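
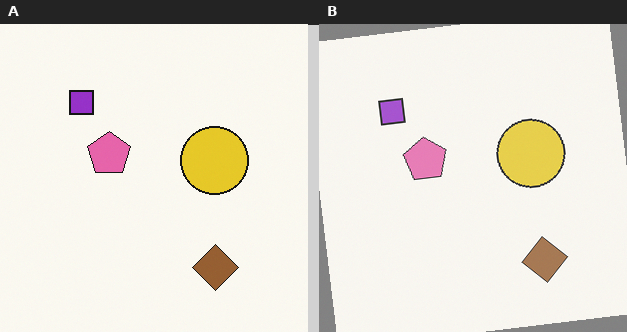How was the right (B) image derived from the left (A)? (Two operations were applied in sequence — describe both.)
It was given slightly reduced contrast, then rotated counter-clockwise by a few degrees.

Tones are pushed toward mid-grey across the whole image — a global contrast change. Every shape is tilted by the same angle and the image corners show triangular fill wedges — a whole-image rotation by a non-right angle.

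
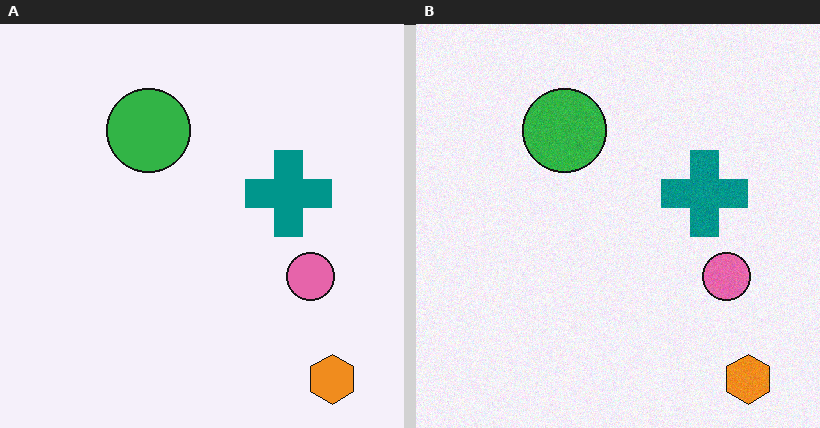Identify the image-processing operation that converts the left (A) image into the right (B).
This is the original image degraded with light additive noise.

Random speckle covers the whole image, including the flat background.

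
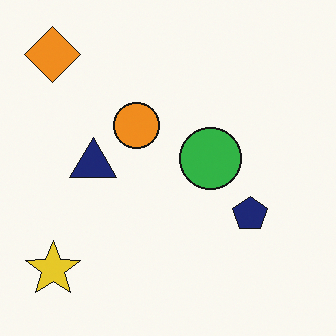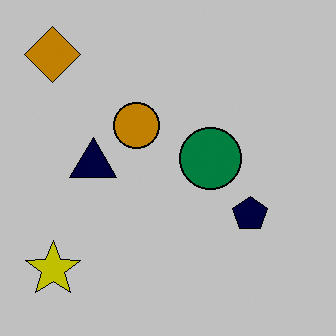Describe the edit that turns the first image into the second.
The second image is the first heavily posterized to just a handful of flat colors.

Each flat color has snapped to a coarser quantized level — most visibly, the near-white background has dropped to a flat grey.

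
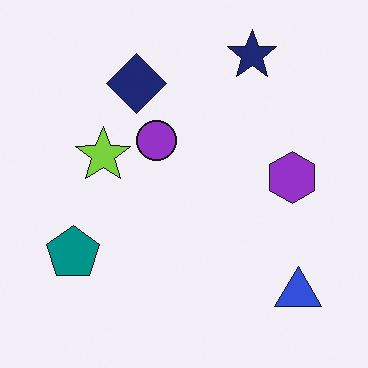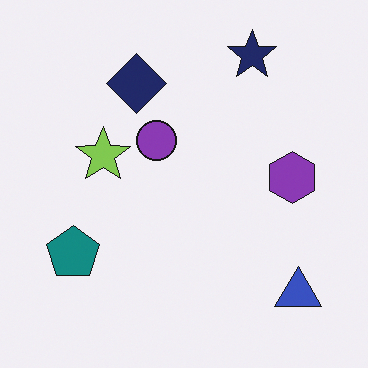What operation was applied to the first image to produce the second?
It was slightly desaturated.

All colors are more muted and greyish — a global saturation change.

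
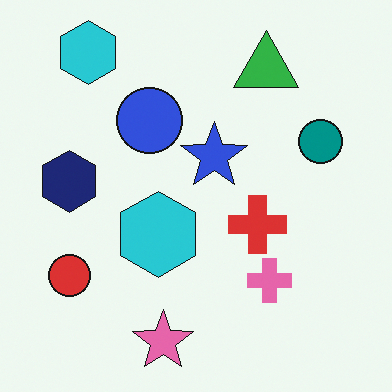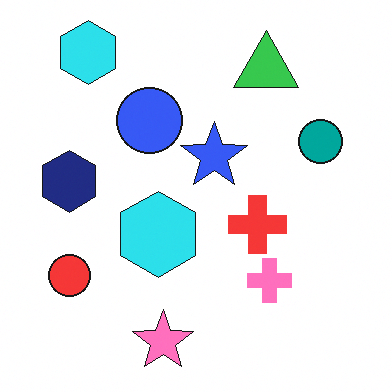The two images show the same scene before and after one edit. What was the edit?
The transformation is: brightened a little.

Every pixel — background and shapes alike — is uniformly brightened.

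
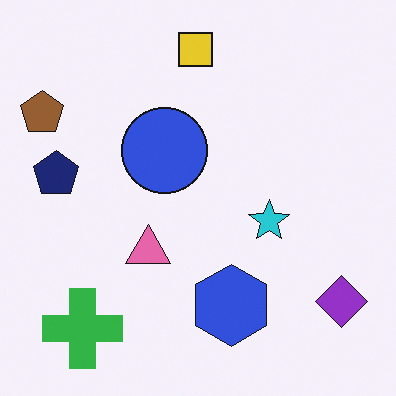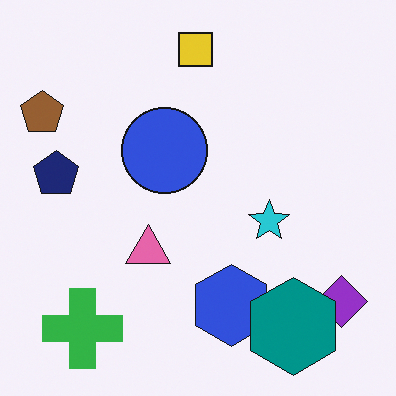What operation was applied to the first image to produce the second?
The image was overlaid with an additional teal hexagon.

A teal hexagon appears in the second image that is absent from the first.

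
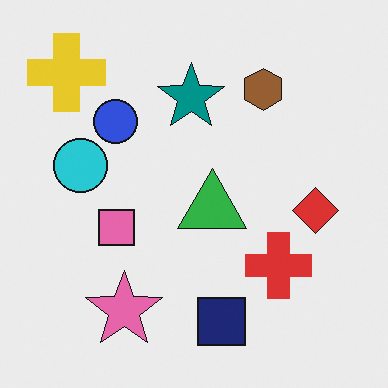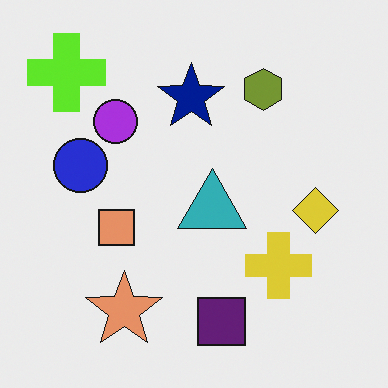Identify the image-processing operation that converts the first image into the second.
The transformation is: hue-shifted by a small amount.

Every shape's color has rotated by the same amount around the hue wheel — a uniform hue shift.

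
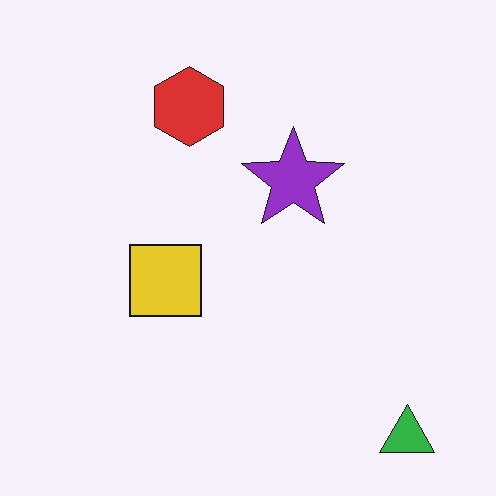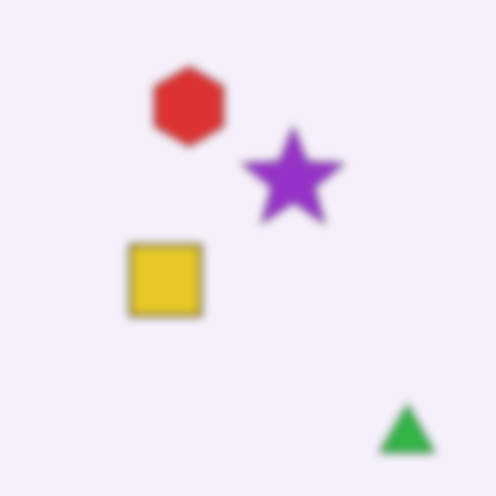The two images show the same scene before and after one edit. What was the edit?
The second image is the first noticeably gaussian-blurred.

Shape edges and outlines are uniformly softened across the whole image.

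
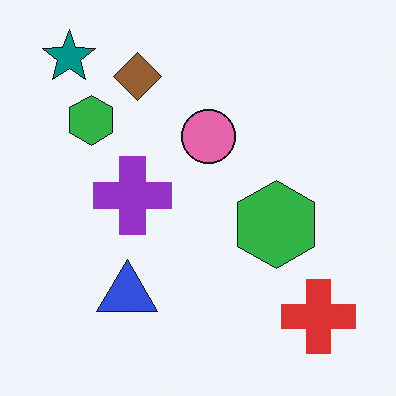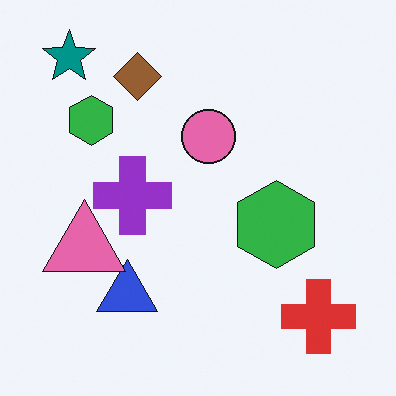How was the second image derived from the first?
It was overlaid with an additional pink triangle.

A pink triangle appears in the second image that is absent from the first.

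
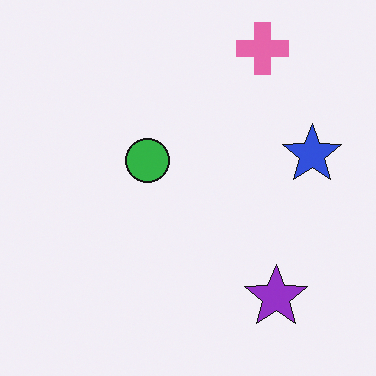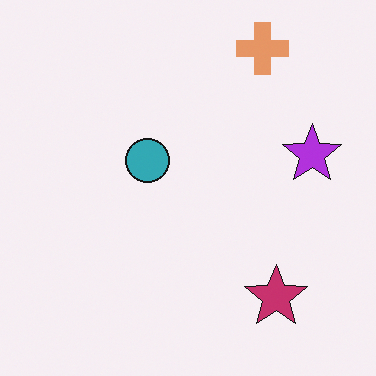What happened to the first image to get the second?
The second image is the first hue-shifted by a small amount.

Every shape's color has rotated by the same amount around the hue wheel — a uniform hue shift.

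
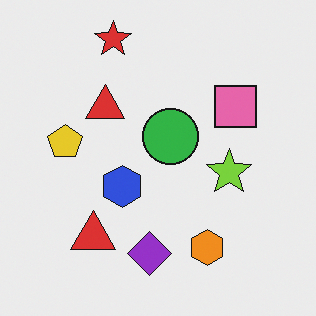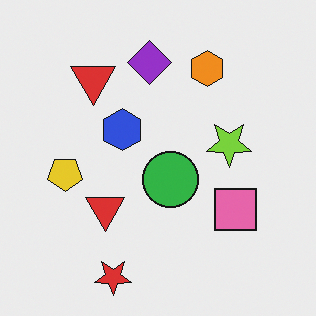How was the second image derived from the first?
This is the original image flipped vertically (top ↔ bottom).

The red star is in the top of the first image and the bottom of the second — shapes on opposite sides of the horizontal midline have swapped in a mirror flip.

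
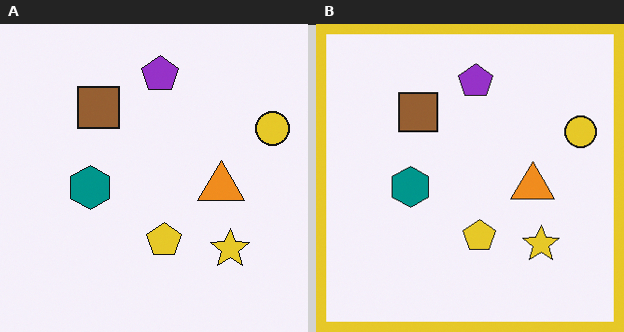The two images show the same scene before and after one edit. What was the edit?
The transformation is: framed with a yellow border.

A solid yellow frame runs around the edge of the right (B) image, with the content slightly shrunk inside it.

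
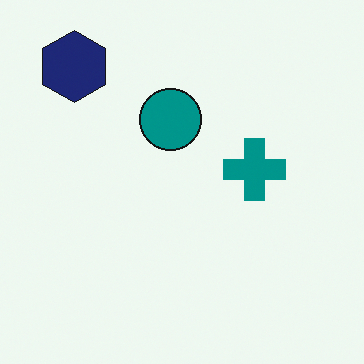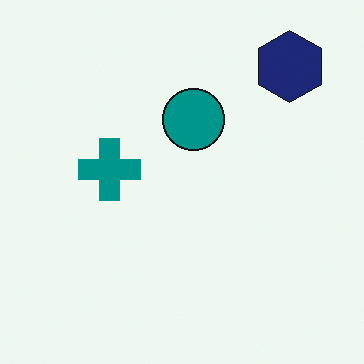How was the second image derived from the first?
This is the original image flipped horizontally (left ↔ right).

The navy hexagon is in the top-left of the first image and the top-right of the second — shapes on opposite sides of the vertical midline have swapped in a mirror flip.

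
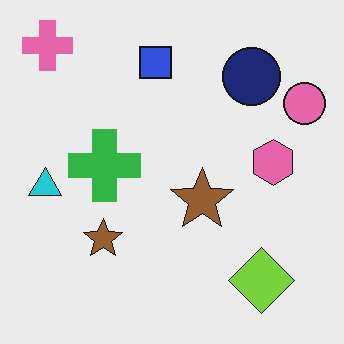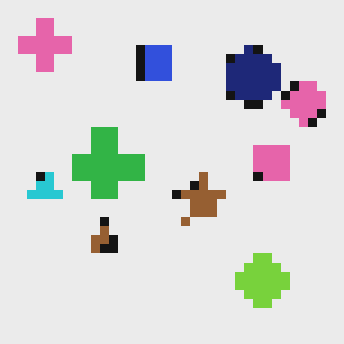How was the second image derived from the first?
The second image is the first heavily pixelated into large blocks.

Shapes are reduced to large square blocks; fine edges and outlines are lost — a downscale-then-upscale (mosaic) effect.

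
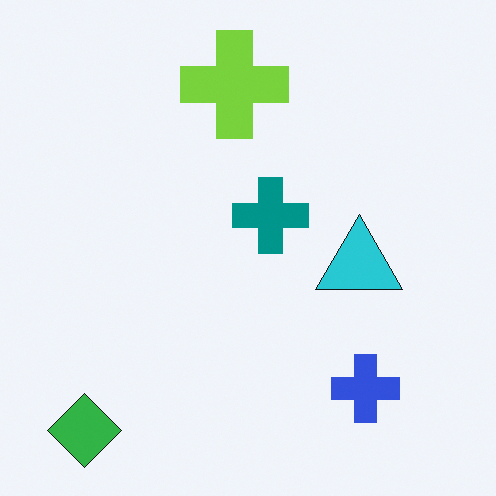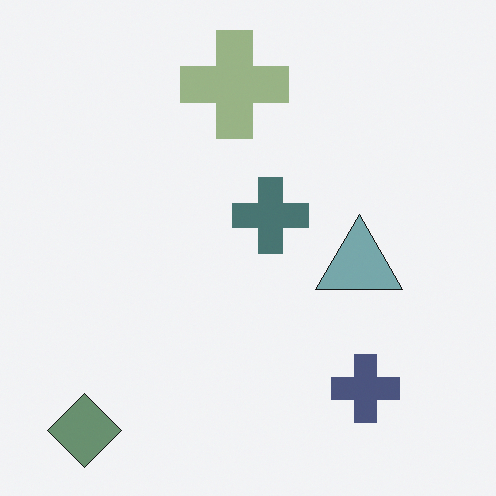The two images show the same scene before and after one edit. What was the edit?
Heavily desaturated.

All colors are more muted and greyish — a global saturation change.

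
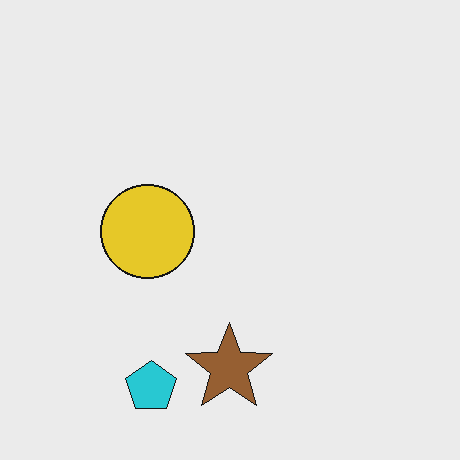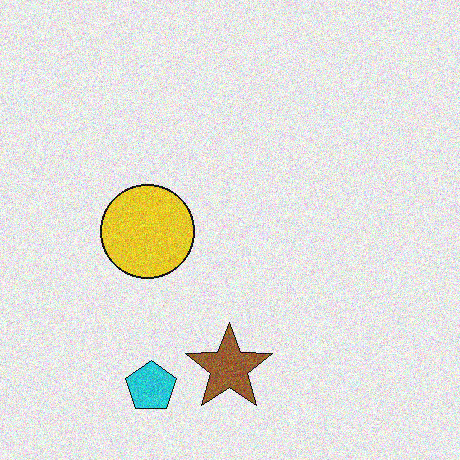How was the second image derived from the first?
The transformation is: degraded with visible gaussian noise.

Random speckle covers the whole image, including the flat background.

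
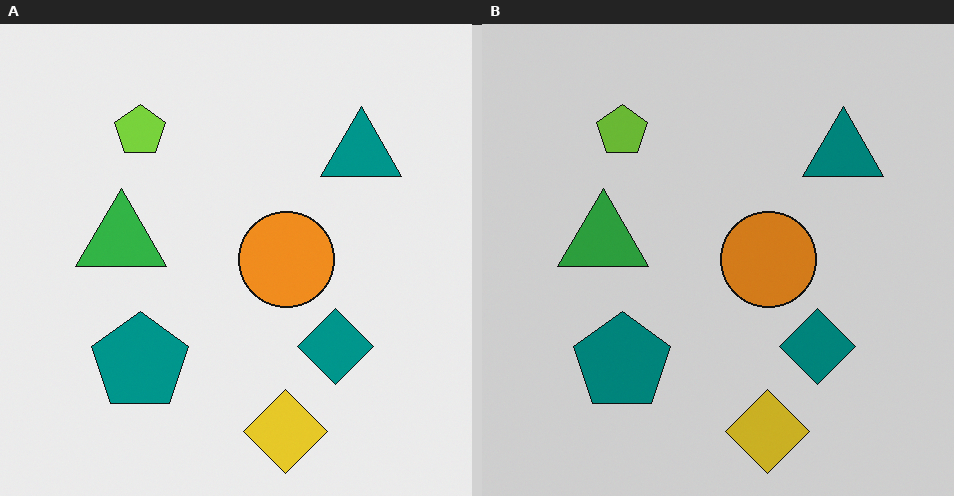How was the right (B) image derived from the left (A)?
The image was darkened a little.

Every pixel — background and shapes alike — is uniformly darkened.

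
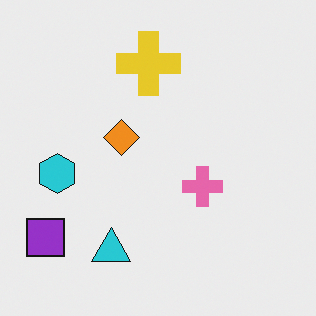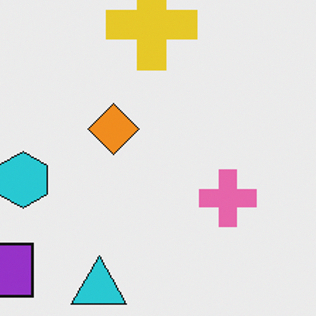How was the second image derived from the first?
It was cropped slightly and scaled back up.

The visible shapes are larger and the field of view is narrower; shapes near the original edges may be partly or wholly outside the frame — a crop-and-rescale.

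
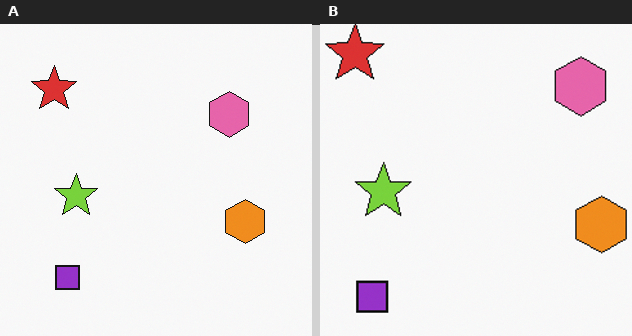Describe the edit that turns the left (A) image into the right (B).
This is the original image cropped to a modestly smaller region and rescaled.

The visible shapes are larger and the field of view is narrower; shapes near the original edges may be partly or wholly outside the frame — a crop-and-rescale.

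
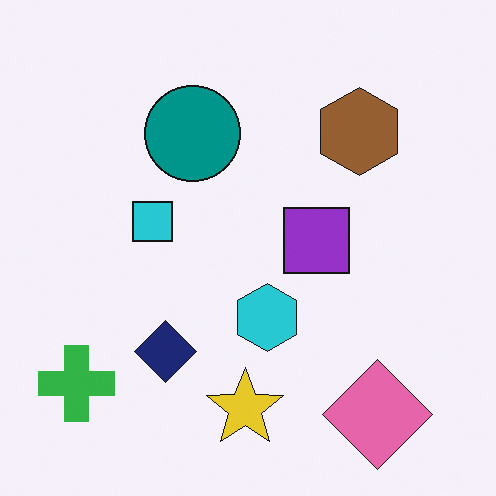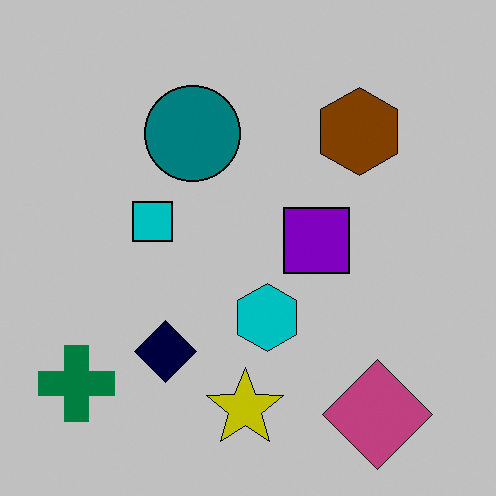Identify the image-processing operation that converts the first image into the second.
The second image is the first aggressively posterized.

Each flat color has snapped to a coarser quantized level — most visibly, the near-white background has dropped to a flat grey.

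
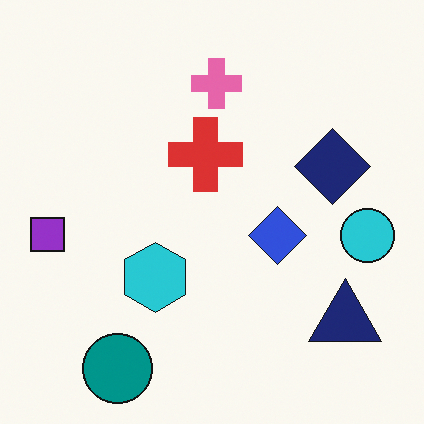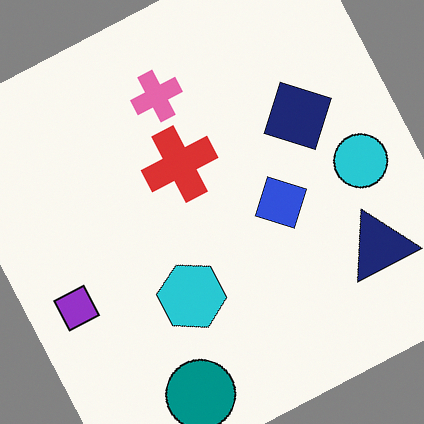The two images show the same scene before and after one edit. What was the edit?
This is the original image rotated counter-clockwise by a clearly visible amount.

Every shape is tilted by the same angle and the image corners show triangular fill wedges — a whole-image rotation by a non-right angle.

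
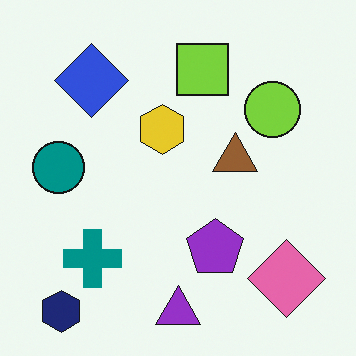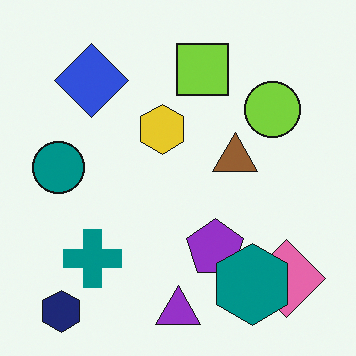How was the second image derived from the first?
The transformation is: overlaid with an additional teal hexagon.

A teal hexagon appears in the second image that is absent from the first.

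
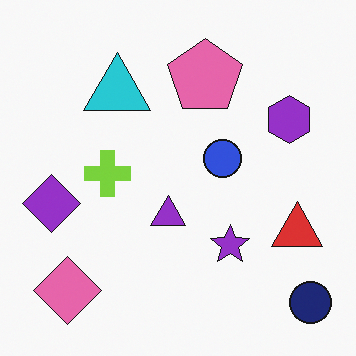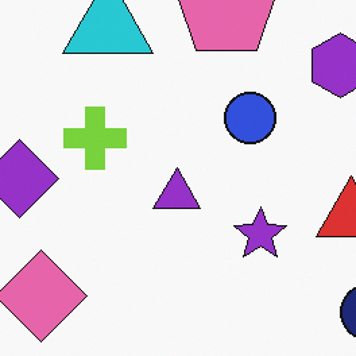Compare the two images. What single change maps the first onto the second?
This is the original image cropped to a modestly smaller region and rescaled.

The visible shapes are larger and the field of view is narrower; shapes near the original edges may be partly or wholly outside the frame — a crop-and-rescale.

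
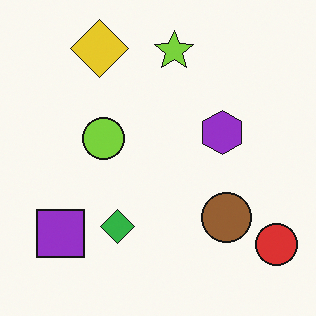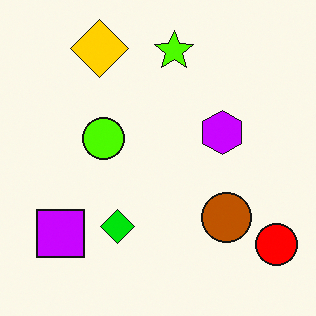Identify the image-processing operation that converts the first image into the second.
The image was heavily oversaturated.

All colors are more vivid — a global saturation change.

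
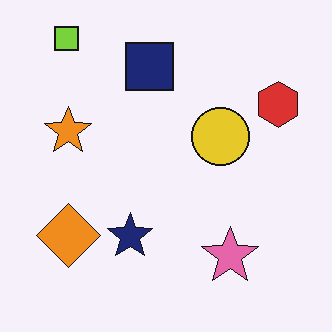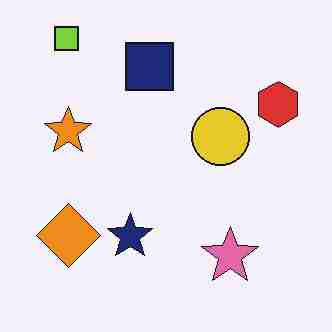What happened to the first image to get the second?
The transformation is: heavily JPEG-compressed with obvious blocking artifacts.

Blocky 8×8 compression artifacts appear around shape edges and the flat background shows ringing — characteristic JPEG degradation.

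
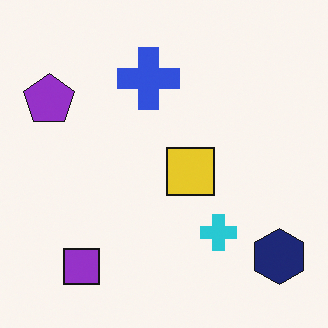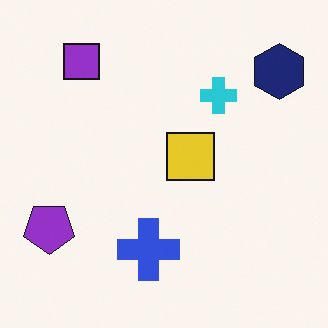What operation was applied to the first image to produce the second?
The second image is the first flipped vertically (top ↔ bottom).

The purple square is in the bottom-left of the first image and the top-left of the second — shapes on opposite sides of the horizontal midline have swapped in a mirror flip.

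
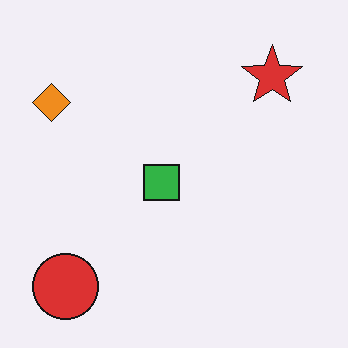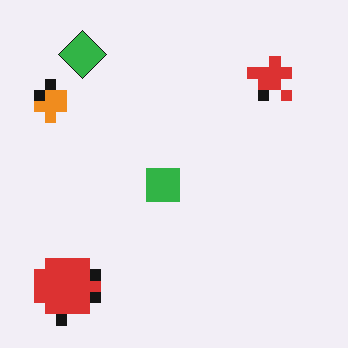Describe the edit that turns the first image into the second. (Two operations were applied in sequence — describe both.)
Coarsely pixelated, then overlaid with an additional green diamond.

Shapes are reduced to large square blocks; fine edges and outlines are lost — a downscale-then-upscale (mosaic) effect. A green diamond appears in the second image that is absent from the first.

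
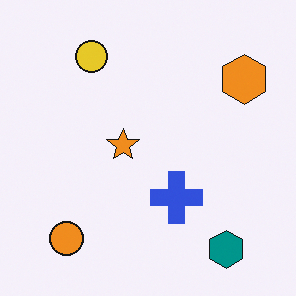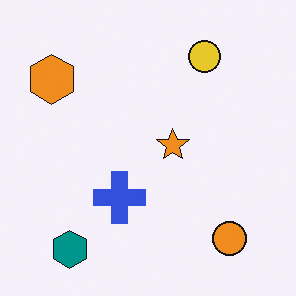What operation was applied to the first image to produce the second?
The transformation is: flipped horizontally (left ↔ right).

The orange hexagon is in the top-right of the first image and the top-left of the second — shapes on opposite sides of the vertical midline have swapped in a mirror flip.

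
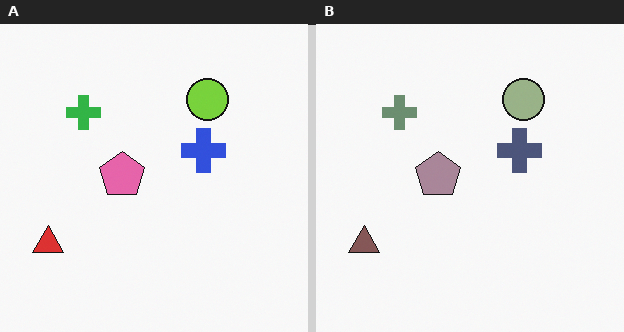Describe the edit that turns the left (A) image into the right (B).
The image was heavily desaturated.

All colors are more muted and greyish — a global saturation change.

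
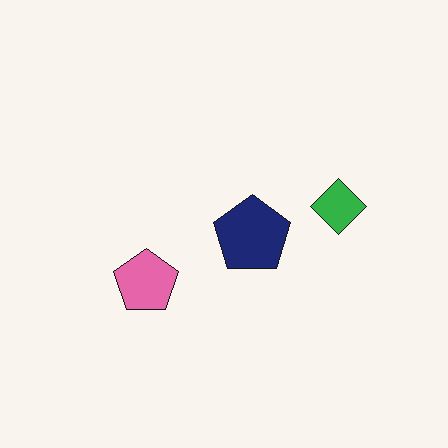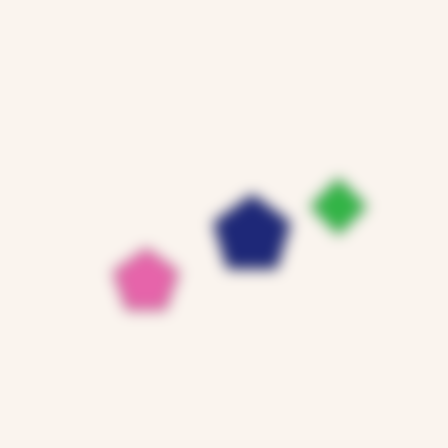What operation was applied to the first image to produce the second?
The image was strongly gaussian-blurred.

Shape edges and outlines are uniformly softened across the whole image.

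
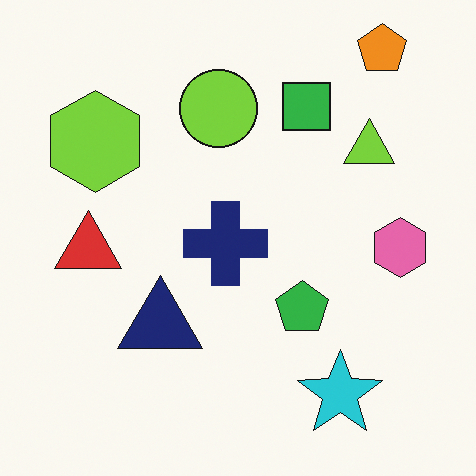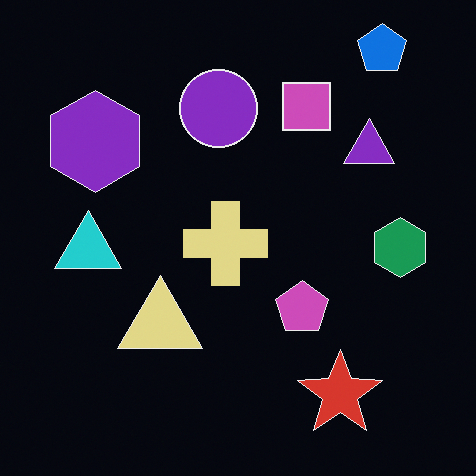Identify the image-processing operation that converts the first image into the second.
The second image is the first color-inverted (negative).

The light background has become dark and every shape's color is its complement — a photographic negative.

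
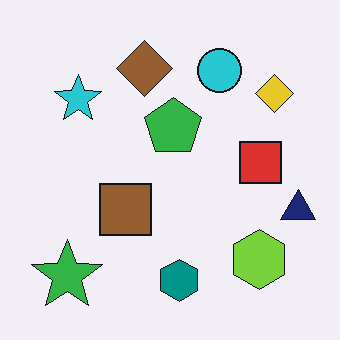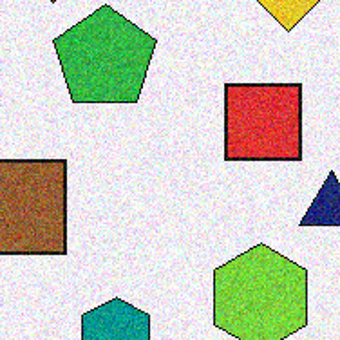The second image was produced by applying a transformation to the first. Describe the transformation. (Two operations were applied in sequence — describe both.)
This is the original image degraded with moderate additive noise, then cropped tightly and scaled back up.

Random speckle covers the whole image, including the flat background. The visible shapes are larger and the field of view is narrower; shapes near the original edges may be partly or wholly outside the frame — a crop-and-rescale.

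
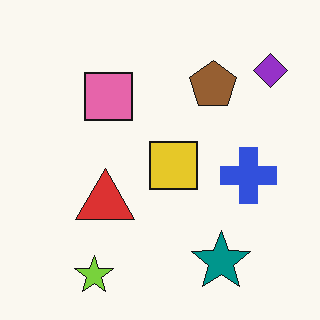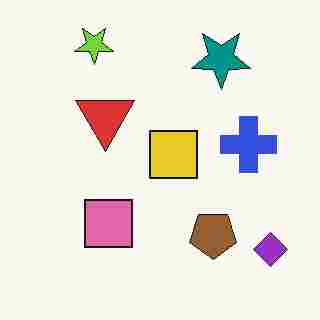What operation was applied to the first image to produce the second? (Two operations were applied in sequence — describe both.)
The second image is the first degraded with heavy JPEG compression, then flipped vertically (top ↔ bottom).

Blocky 8×8 compression artifacts appear around shape edges and the flat background shows ringing — characteristic JPEG degradation. The lime star is in the bottom-left of the first image and the top-left of the second — shapes on opposite sides of the horizontal midline have swapped in a mirror flip.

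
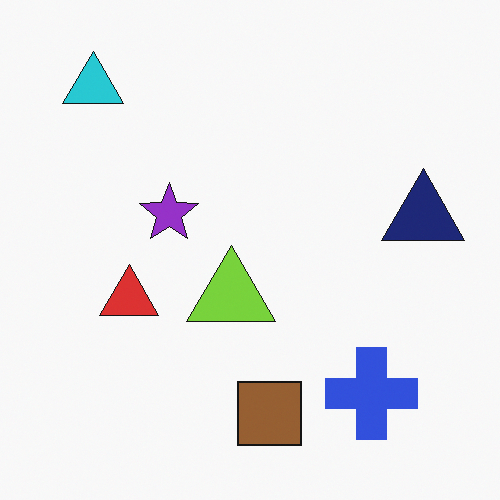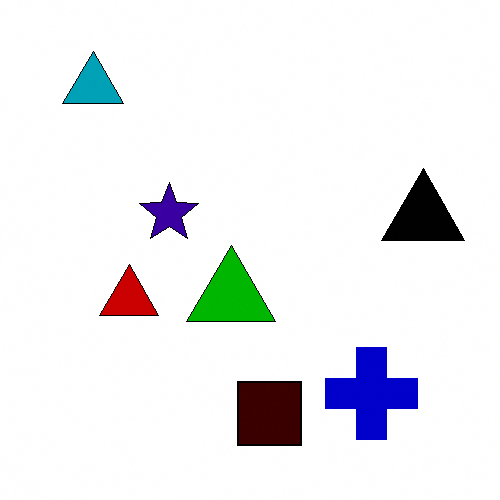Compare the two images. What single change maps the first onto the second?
Given much higher contrast.

Tones are pushed away from mid-grey across the whole image — a global contrast change.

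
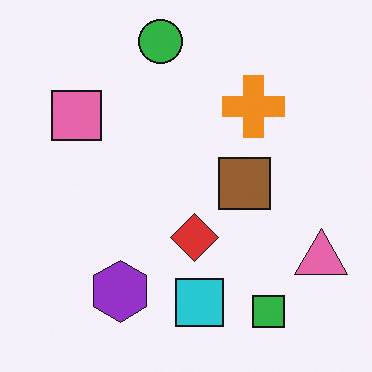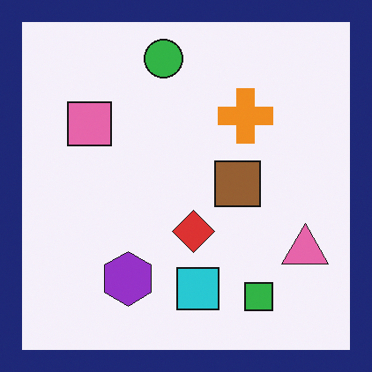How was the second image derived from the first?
The transformation is: framed with a navy border.

A solid navy frame runs around the edge of the second image, with the content slightly shrunk inside it.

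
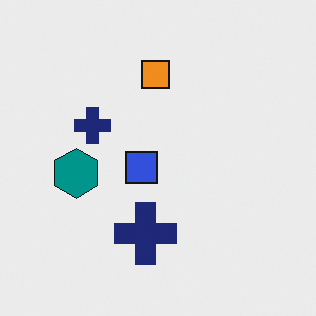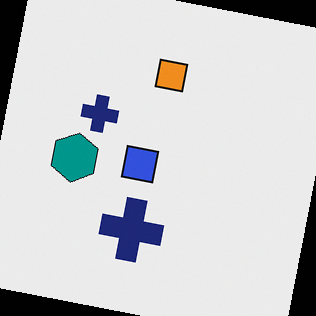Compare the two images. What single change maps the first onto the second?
The transformation is: rotated clockwise by a few degrees.

Every shape is tilted by the same angle and the image corners show triangular fill wedges — a whole-image rotation by a non-right angle.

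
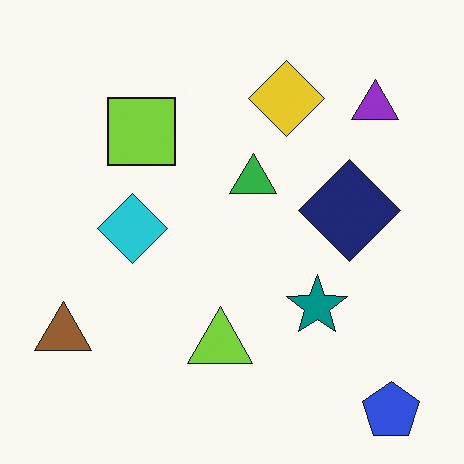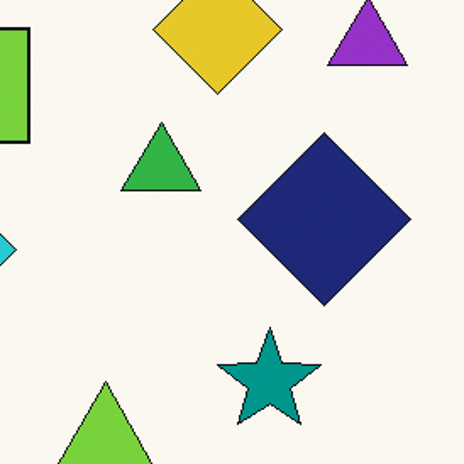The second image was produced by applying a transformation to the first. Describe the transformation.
The image was cropped to a noticeably smaller region and rescaled.

The visible shapes are larger and the field of view is narrower; shapes near the original edges may be partly or wholly outside the frame — a crop-and-rescale.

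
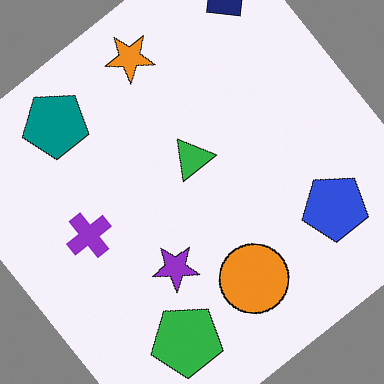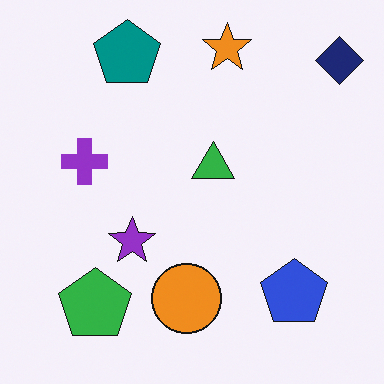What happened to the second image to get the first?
The image was rotated counter-clockwise by a large amount — several tens of degrees.

Every shape is tilted by the same angle and the image corners show triangular fill wedges — a whole-image rotation by a non-right angle.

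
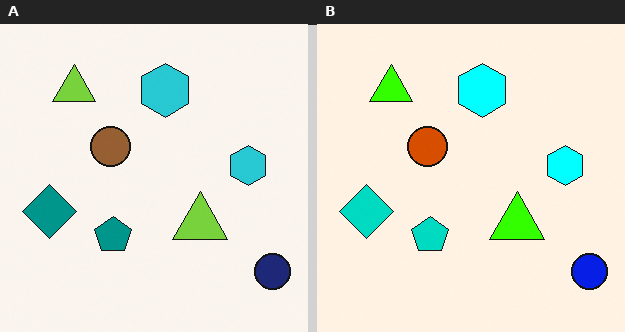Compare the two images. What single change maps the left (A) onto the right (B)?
It was heavily oversaturated.

All colors are more vivid — a global saturation change.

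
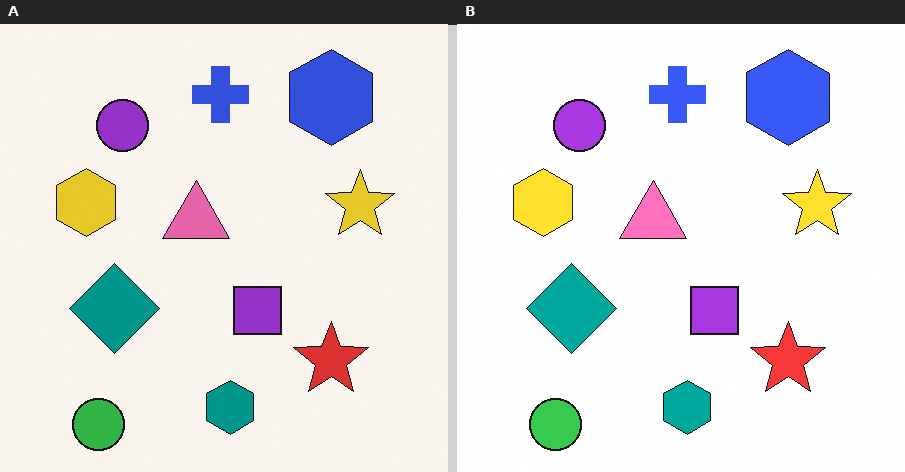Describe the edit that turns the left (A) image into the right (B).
The transformation is: brightened a little.

Every pixel — background and shapes alike — is uniformly brightened.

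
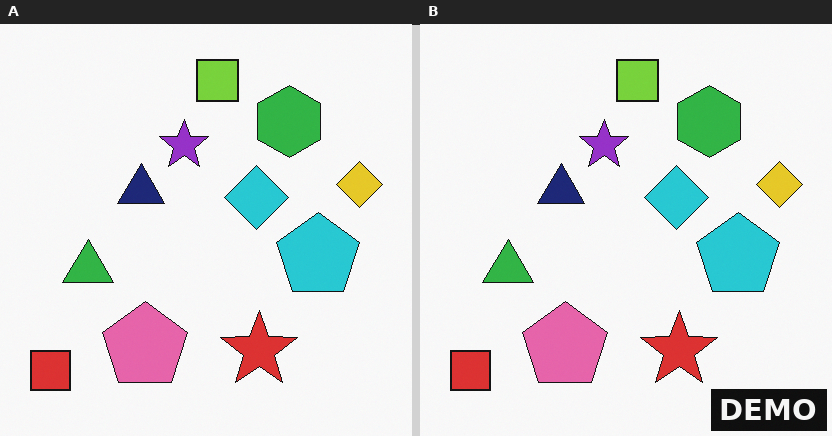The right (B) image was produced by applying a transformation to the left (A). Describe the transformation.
The transformation is: watermarked with the text "DEMO" in the lower-right corner.

A dark label reading "DEMO" appears in the lower-right corner.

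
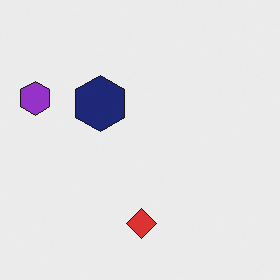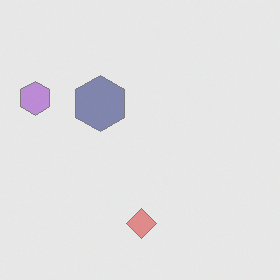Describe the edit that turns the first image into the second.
Given much lower contrast.

Tones are pushed toward mid-grey across the whole image — a global contrast change.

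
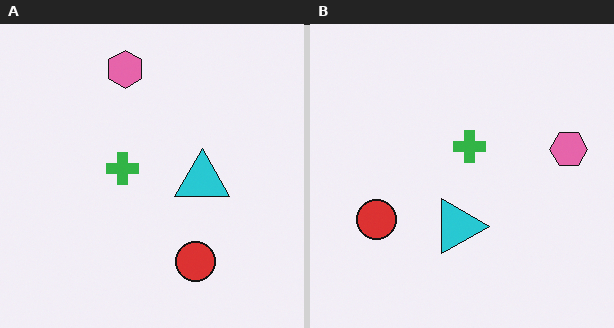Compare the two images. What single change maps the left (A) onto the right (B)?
This is the original image rotated 90° clockwise.

The pink hexagon sits in the top of the left (A) image and the right of the right (B) — consistent with a whole-image 90° clockwise rotation.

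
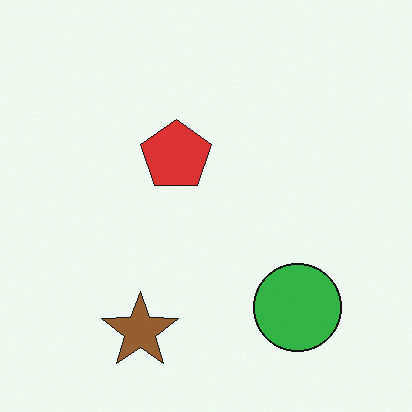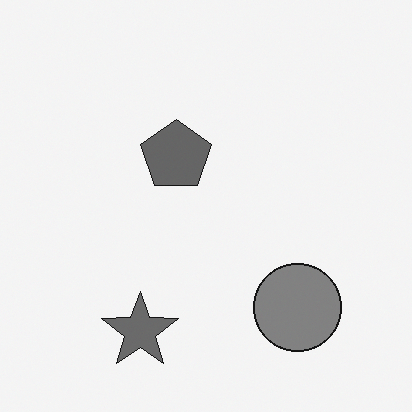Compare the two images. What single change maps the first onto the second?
This is the original image converted to grayscale.

All color is removed — every shape is now a shade of grey.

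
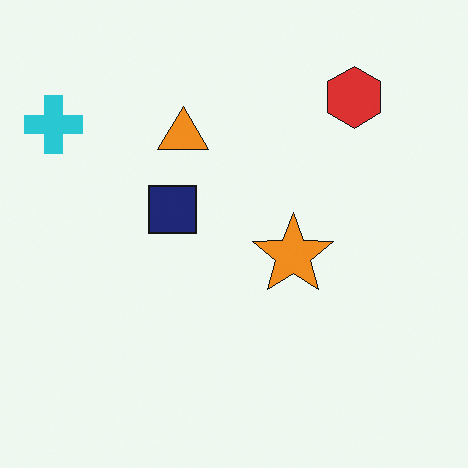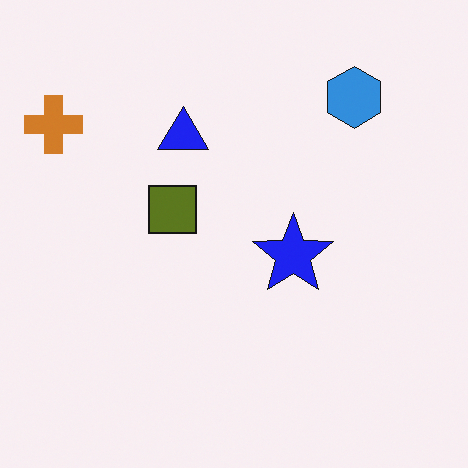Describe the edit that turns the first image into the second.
The transformation is: hue-shifted by a large amount.

Every shape's color has rotated by the same amount around the hue wheel — a uniform hue shift.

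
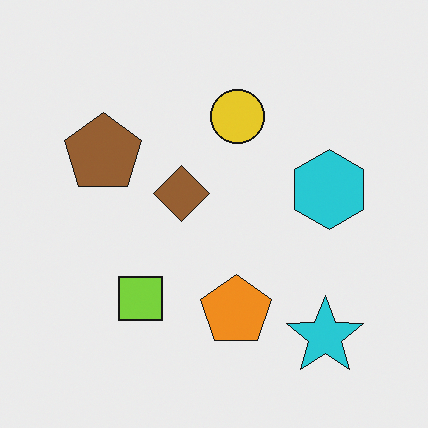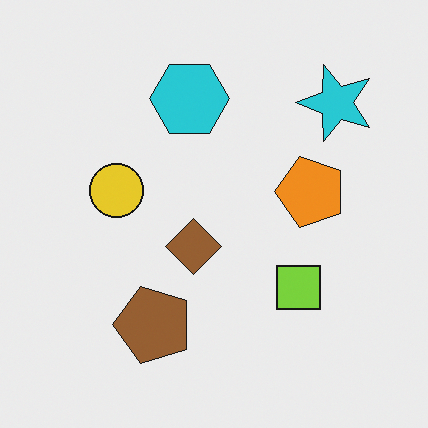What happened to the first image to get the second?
The transformation is: rotated 90° counter-clockwise.

The cyan star sits in the bottom-right of the first image and the top-right of the second — consistent with a whole-image 90° counter-clockwise rotation.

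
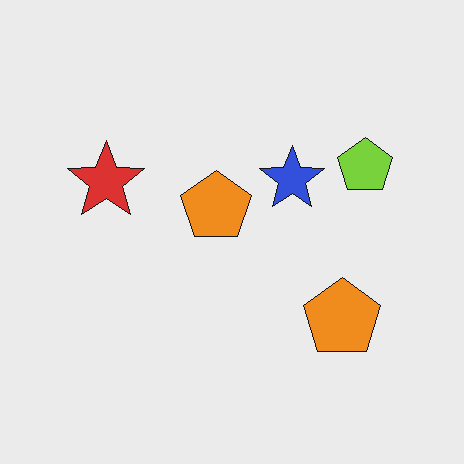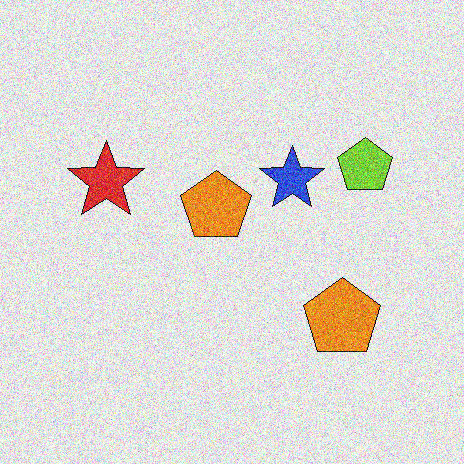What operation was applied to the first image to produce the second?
The second image is the first degraded with heavy additive noise.

Random speckle covers the whole image, including the flat background.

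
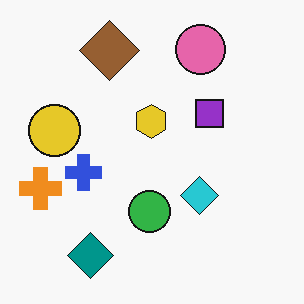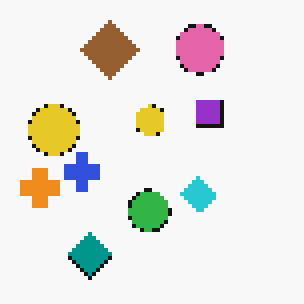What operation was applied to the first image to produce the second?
The transformation is: mildly pixelated.

Shapes are reduced to large square blocks; fine edges and outlines are lost — a downscale-then-upscale (mosaic) effect.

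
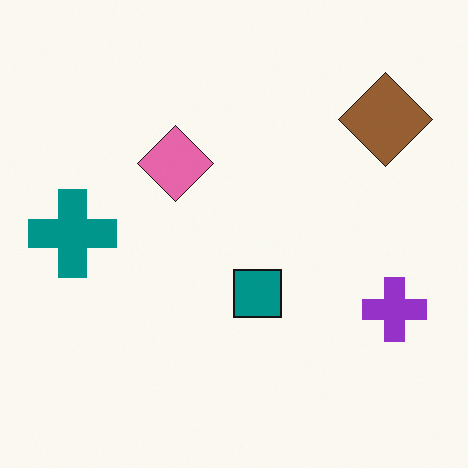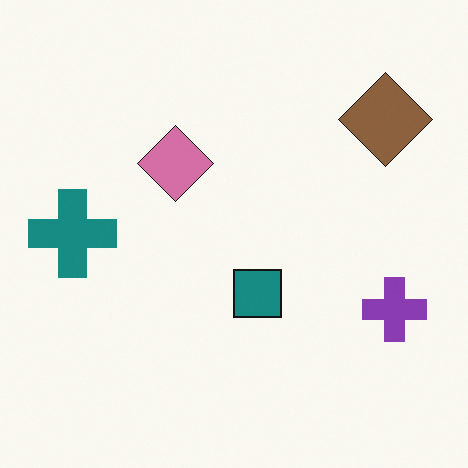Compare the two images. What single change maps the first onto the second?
The image was slightly desaturated.

All colors are more muted and greyish — a global saturation change.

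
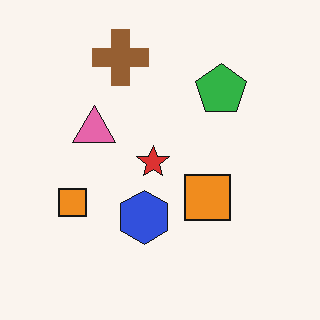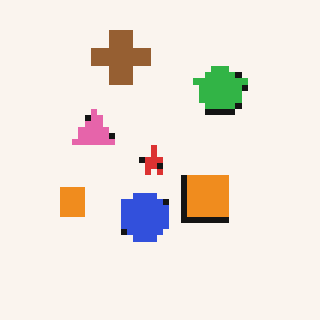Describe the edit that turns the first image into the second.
Moderately pixelated.

Shapes are reduced to large square blocks; fine edges and outlines are lost — a downscale-then-upscale (mosaic) effect.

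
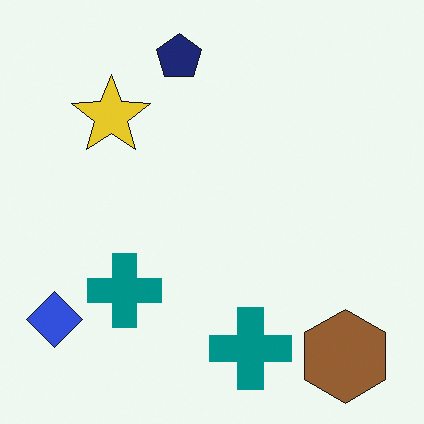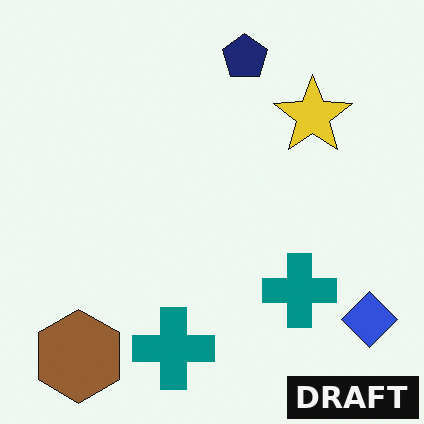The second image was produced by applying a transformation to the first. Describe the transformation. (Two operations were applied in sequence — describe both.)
The second image is the first flipped horizontally (left ↔ right), then watermarked with the text "DRAFT" in the lower-right corner.

The blue diamond is in the bottom-left of the first image and the bottom-right of the second — shapes on opposite sides of the vertical midline have swapped in a mirror flip. A dark label reading "DRAFT" appears in the lower-right corner.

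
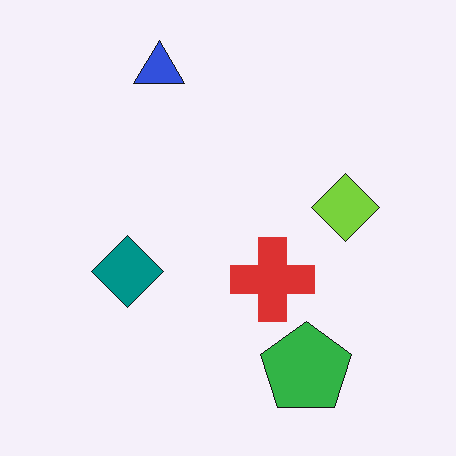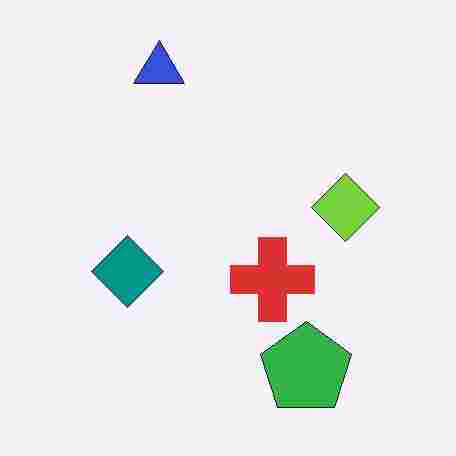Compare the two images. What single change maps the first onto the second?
The second image is the first heavily JPEG-compressed with obvious blocking artifacts.

Blocky 8×8 compression artifacts appear around shape edges and the flat background shows ringing — characteristic JPEG degradation.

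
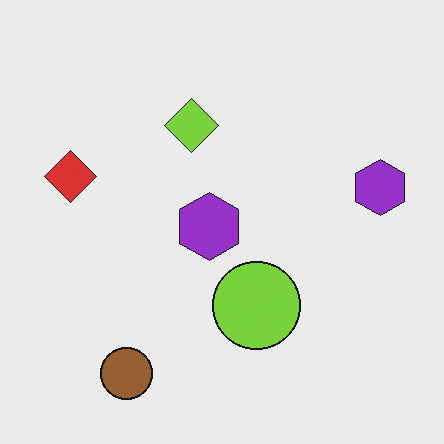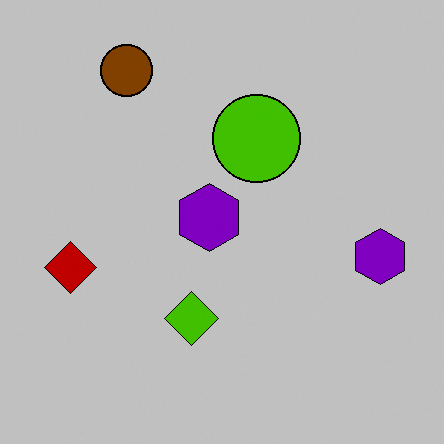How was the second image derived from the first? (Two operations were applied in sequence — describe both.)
It was aggressively posterized, then flipped vertically (top ↔ bottom).

Each flat color has snapped to a coarser quantized level — most visibly, the near-white background has dropped to a flat grey. The brown circle is in the bottom-left of the first image and the top-left of the second — shapes on opposite sides of the horizontal midline have swapped in a mirror flip.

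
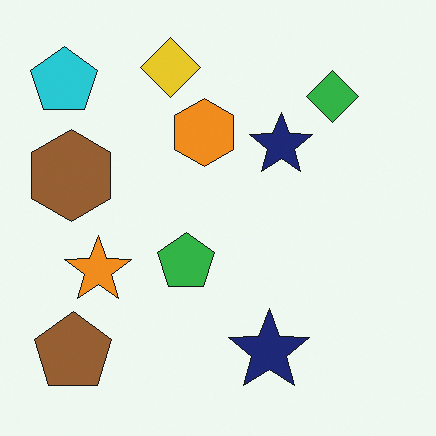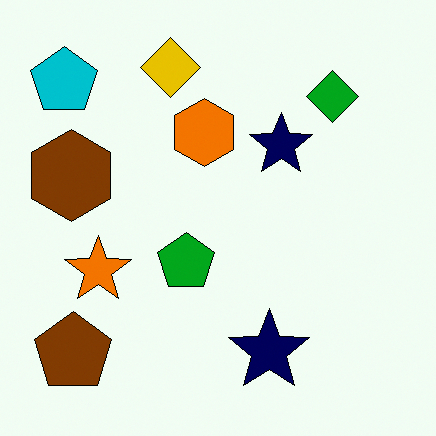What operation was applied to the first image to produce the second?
Given slightly increased contrast.

Tones are pushed away from mid-grey across the whole image — a global contrast change.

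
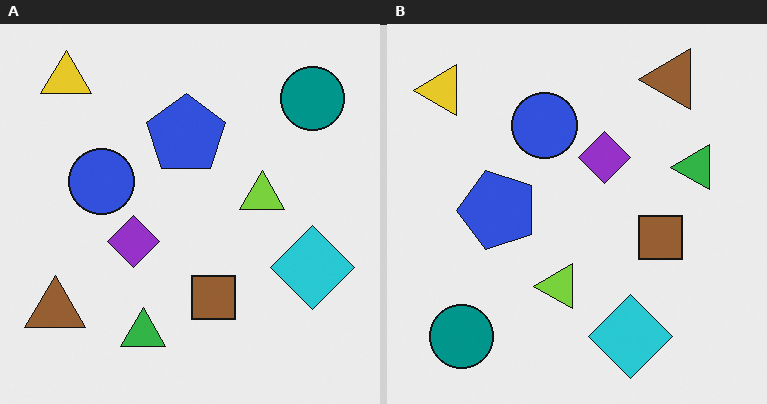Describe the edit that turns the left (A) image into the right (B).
This is the original image transposed (reflected across the top-left ↔ bottom-right diagonal).

Shapes have swapped their row and column positions — what was in the top-right is now in the bottom-left — a diagonal reflection.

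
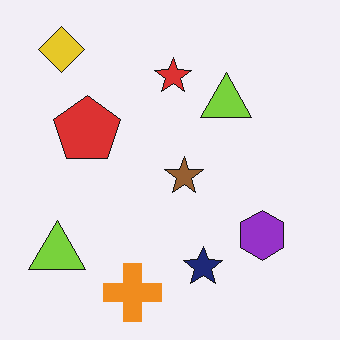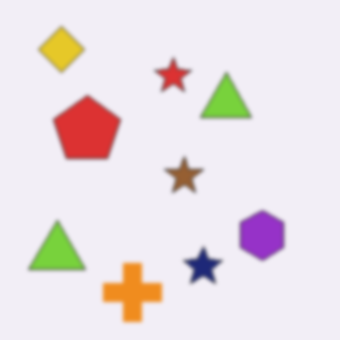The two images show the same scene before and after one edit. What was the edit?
The transformation is: lightly blurred.

Shape edges and outlines are uniformly softened across the whole image.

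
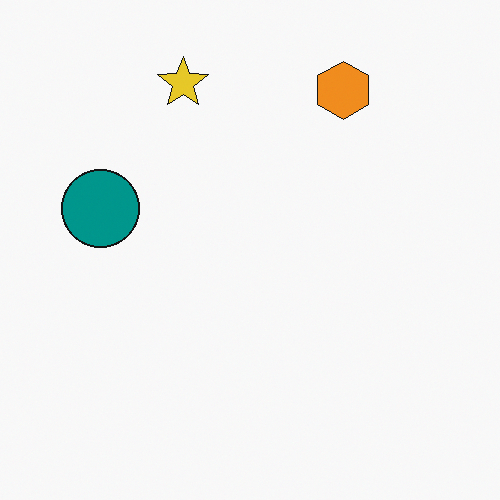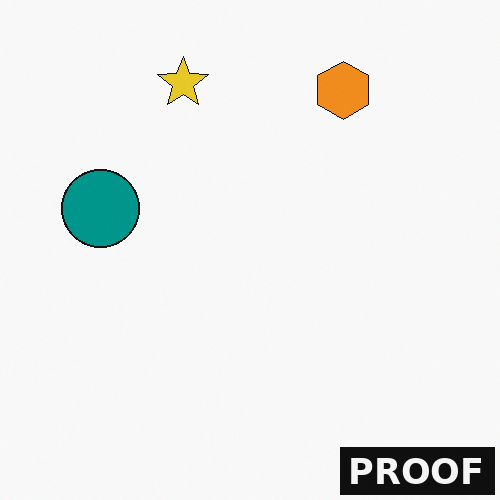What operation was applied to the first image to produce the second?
The image was watermarked with the text "PROOF" in the lower-right corner.

A dark label reading "PROOF" appears in the lower-right corner.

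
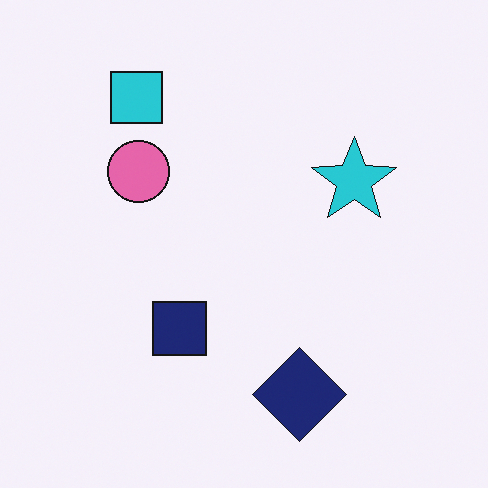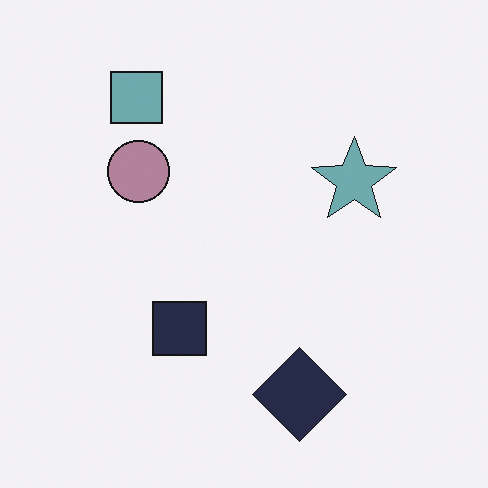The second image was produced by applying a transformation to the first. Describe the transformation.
Heavily desaturated.

All colors are more muted and greyish — a global saturation change.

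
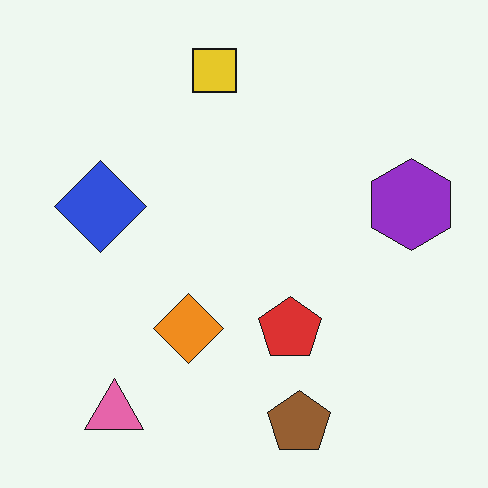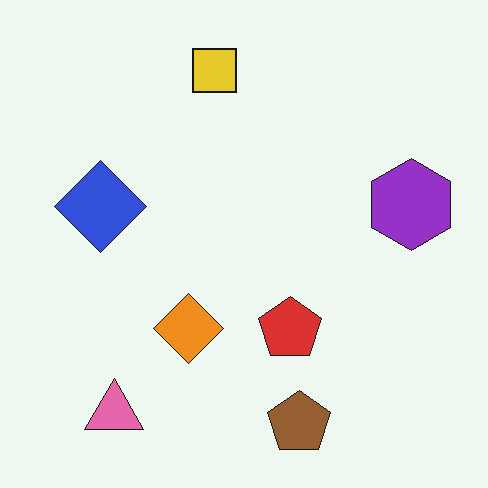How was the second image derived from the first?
JPEG-compressed with visible artifacts.

Blocky 8×8 compression artifacts appear around shape edges and the flat background shows ringing — characteristic JPEG degradation.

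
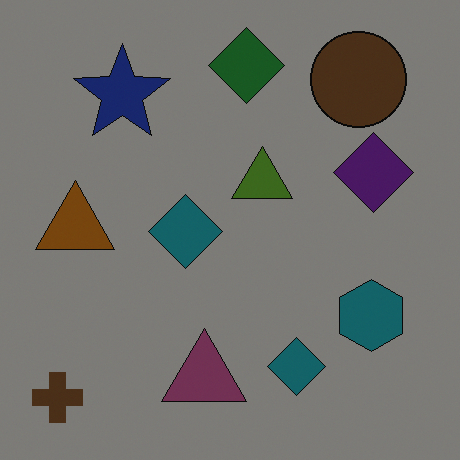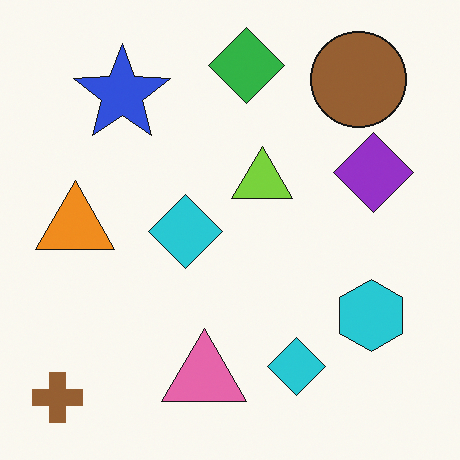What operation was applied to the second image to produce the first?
The transformation is: noticeably darkened.

Every pixel — background and shapes alike — is uniformly darkened.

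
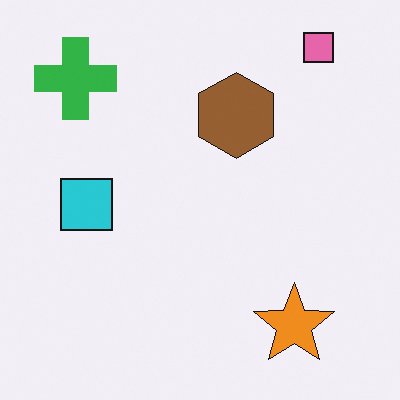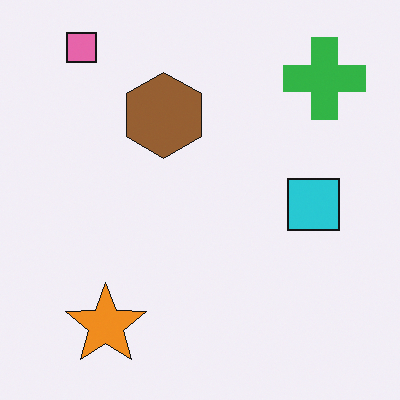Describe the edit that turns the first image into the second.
Flipped horizontally (left ↔ right).

The green cross is in the top-left of the first image and the top-right of the second — shapes on opposite sides of the vertical midline have swapped in a mirror flip.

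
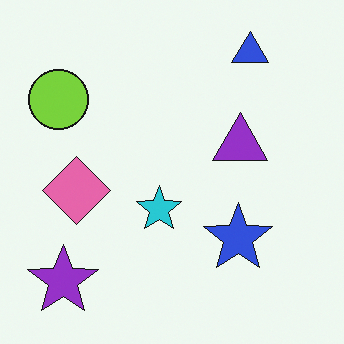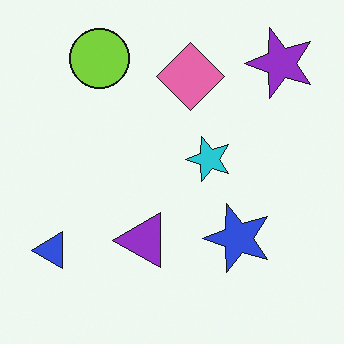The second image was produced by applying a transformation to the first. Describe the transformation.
Transposed (reflected across the top-left ↔ bottom-right diagonal).

Shapes have swapped their row and column positions — what was in the top-right is now in the bottom-left — a diagonal reflection.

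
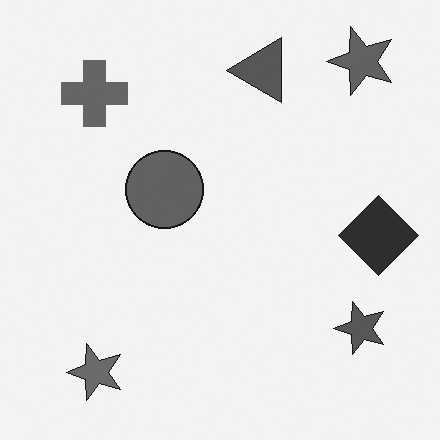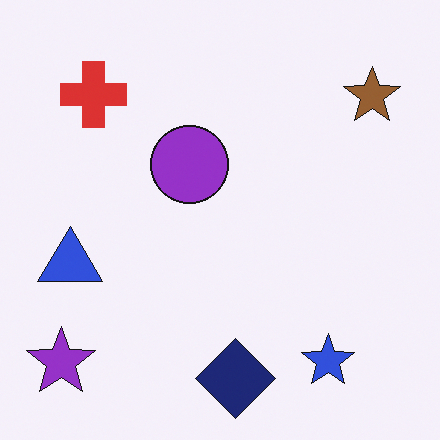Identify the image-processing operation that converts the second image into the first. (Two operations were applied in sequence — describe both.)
Converted to grayscale, then transposed (reflected across the top-left ↔ bottom-right diagonal).

All color is removed — every shape is now a shade of grey. Shapes have swapped their row and column positions — what was in the top-right is now in the bottom-left — a diagonal reflection.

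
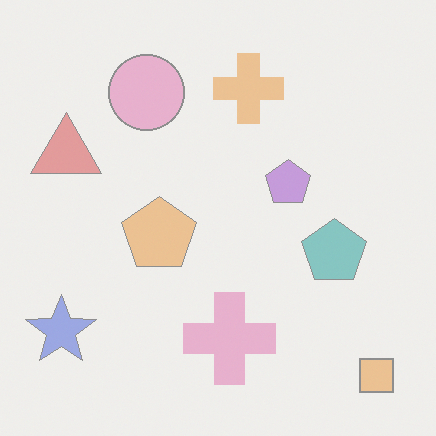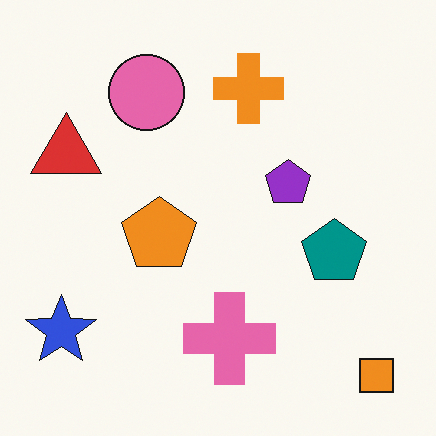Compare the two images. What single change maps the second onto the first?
It was given much lower contrast.

Tones are pushed toward mid-grey across the whole image — a global contrast change.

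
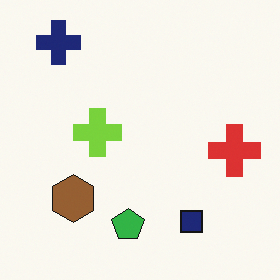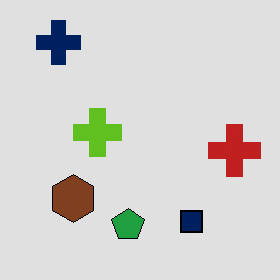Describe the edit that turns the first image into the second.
This is the original image moderately posterized.

Each flat color has snapped to a coarser quantized level — most visibly, the near-white background has dropped to a flat grey.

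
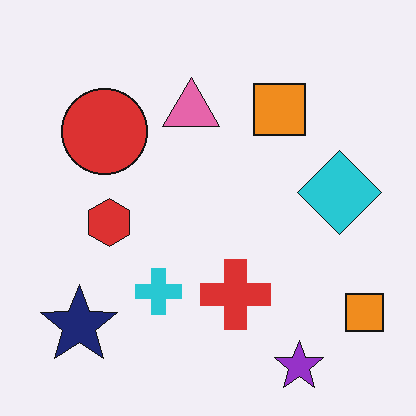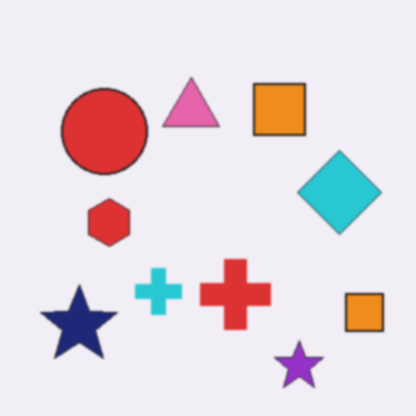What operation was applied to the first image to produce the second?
The image was lightly blurred.

Shape edges and outlines are uniformly softened across the whole image.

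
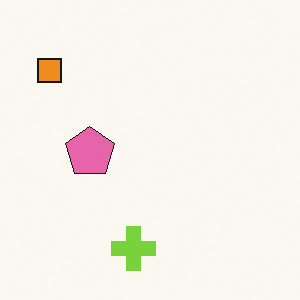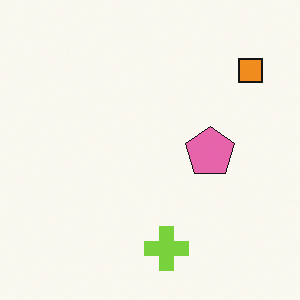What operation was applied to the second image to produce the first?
The transformation is: flipped horizontally (left ↔ right).

The orange square is in the top-right of the second image and the top-left of the first — shapes on opposite sides of the vertical midline have swapped in a mirror flip.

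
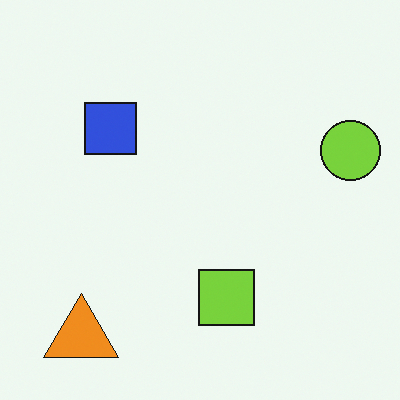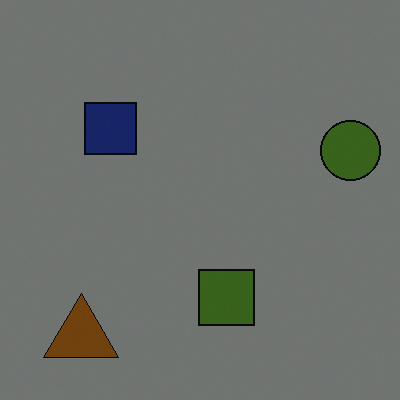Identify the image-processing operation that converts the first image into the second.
Substantially darkened.

Every pixel — background and shapes alike — is uniformly darkened.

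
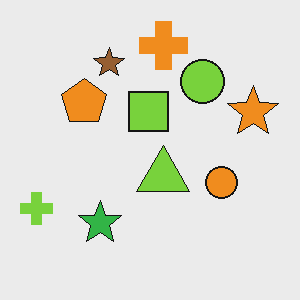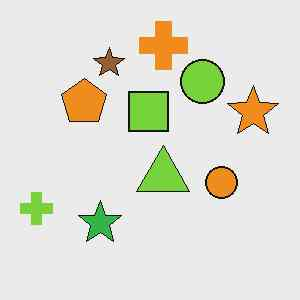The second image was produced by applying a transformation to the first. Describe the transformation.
This is the original image JPEG-compressed with visible artifacts.

Blocky 8×8 compression artifacts appear around shape edges and the flat background shows ringing — characteristic JPEG degradation.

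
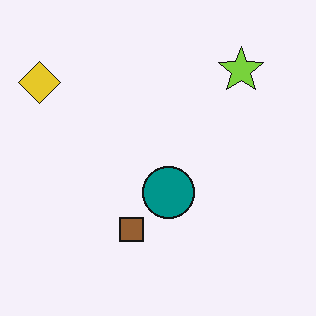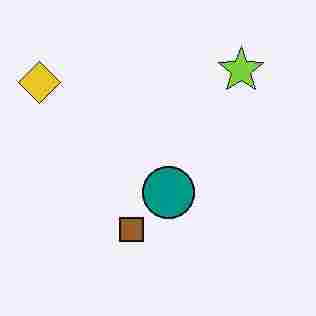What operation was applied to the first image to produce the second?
Heavily JPEG-compressed with obvious blocking artifacts.

Blocky 8×8 compression artifacts appear around shape edges and the flat background shows ringing — characteristic JPEG degradation.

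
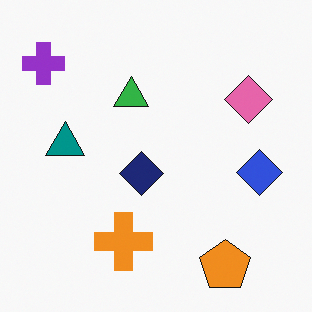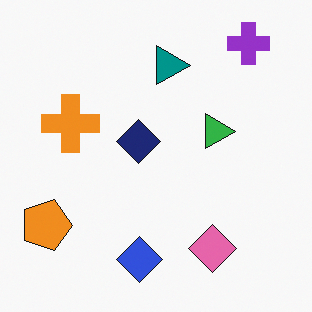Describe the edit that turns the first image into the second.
The second image is the first rotated 90° clockwise.

The purple cross sits in the top-left of the first image and the top-right of the second — consistent with a whole-image 90° clockwise rotation.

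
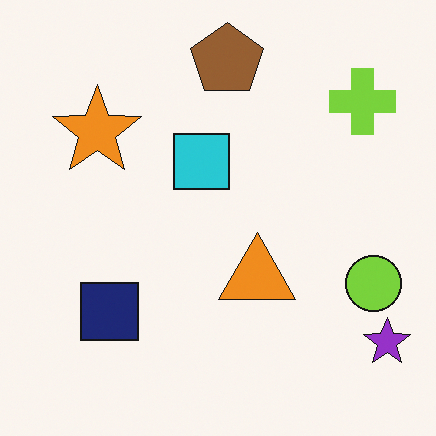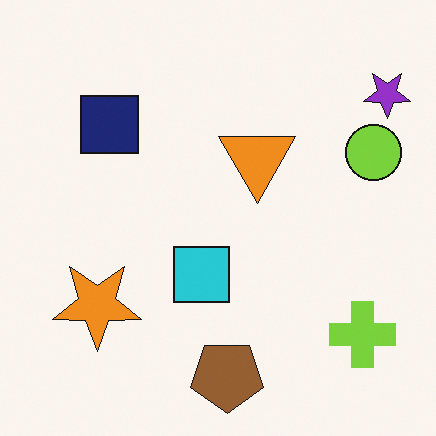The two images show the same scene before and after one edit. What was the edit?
The second image is the first flipped vertically (top ↔ bottom).

The brown pentagon is in the top of the first image and the bottom of the second — shapes on opposite sides of the horizontal midline have swapped in a mirror flip.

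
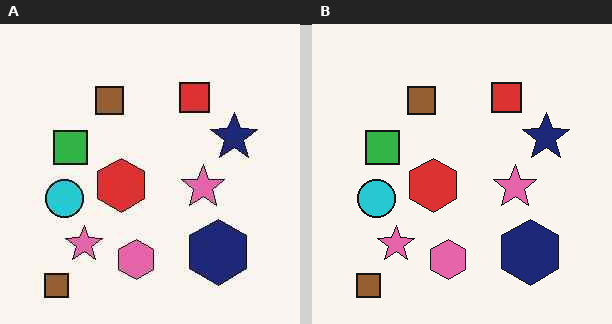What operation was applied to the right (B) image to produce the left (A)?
The transformation is: given moderate JPEG compression.

Blocky 8×8 compression artifacts appear around shape edges and the flat background shows ringing — characteristic JPEG degradation.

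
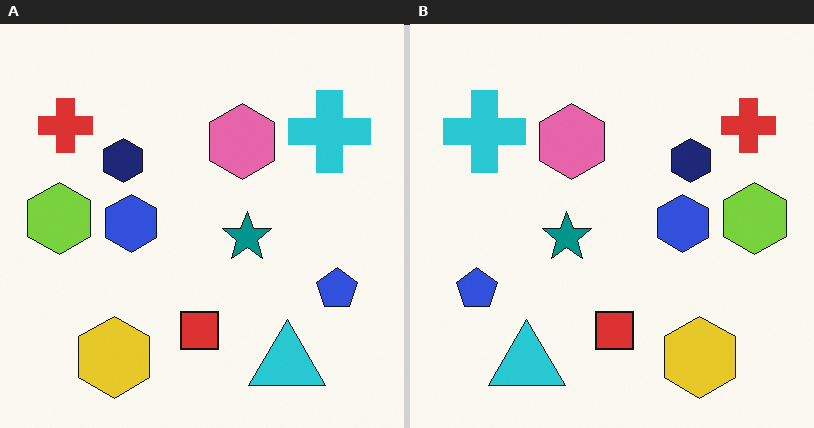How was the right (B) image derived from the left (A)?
This is the original image flipped horizontally (left ↔ right).

The lime hexagon is in the left of the left (A) image and the right of the right (B) — shapes on opposite sides of the vertical midline have swapped in a mirror flip.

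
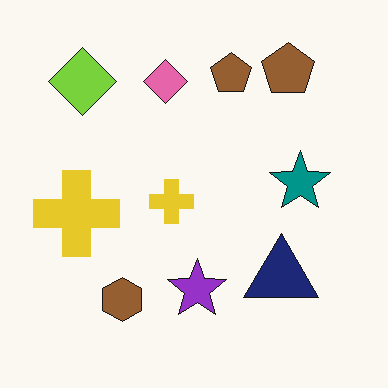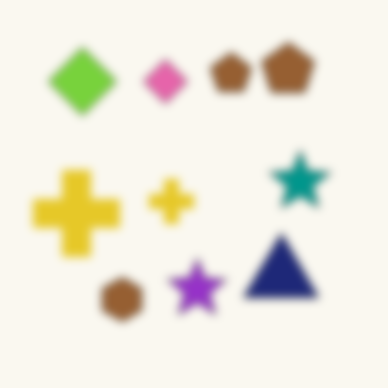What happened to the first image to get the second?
Moderately blurred.

Shape edges and outlines are uniformly softened across the whole image.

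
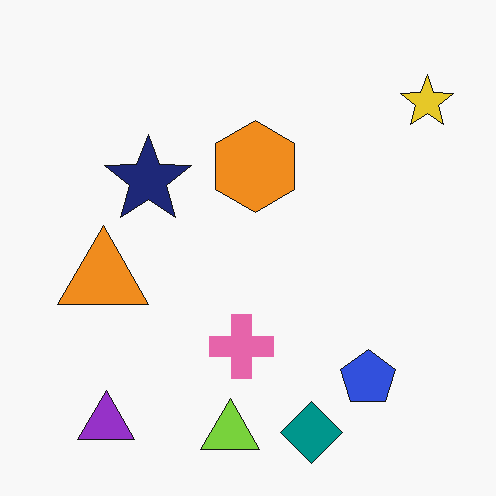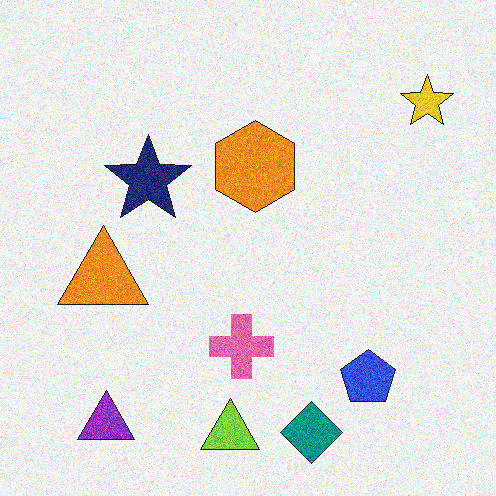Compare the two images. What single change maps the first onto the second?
Degraded with visible gaussian noise.

Random speckle covers the whole image, including the flat background.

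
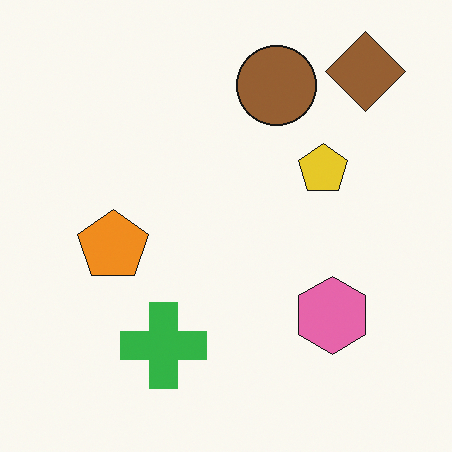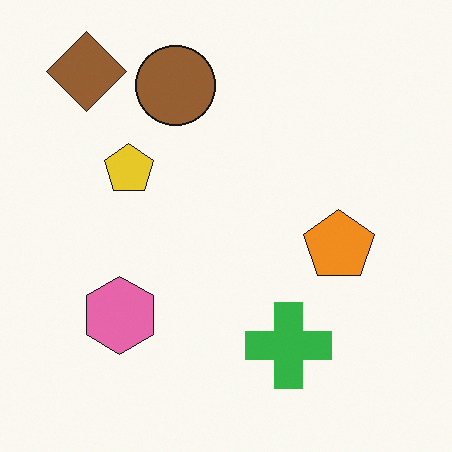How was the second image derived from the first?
The transformation is: flipped horizontally (left ↔ right).

The brown diamond is in the top-right of the first image and the top-left of the second — shapes on opposite sides of the vertical midline have swapped in a mirror flip.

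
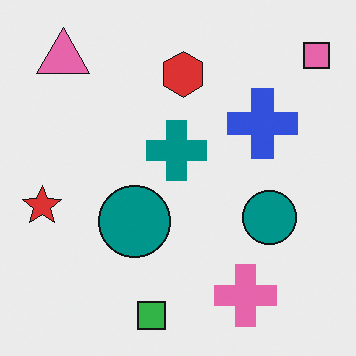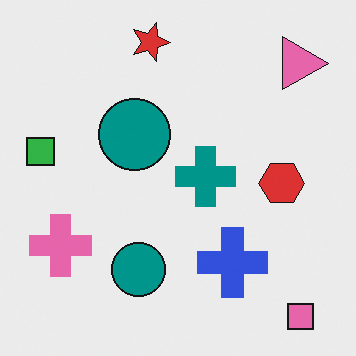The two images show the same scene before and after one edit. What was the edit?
The second image is the first rotated 90° clockwise.

The pink square sits in the top-right of the first image and the bottom-right of the second — consistent with a whole-image 90° clockwise rotation.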